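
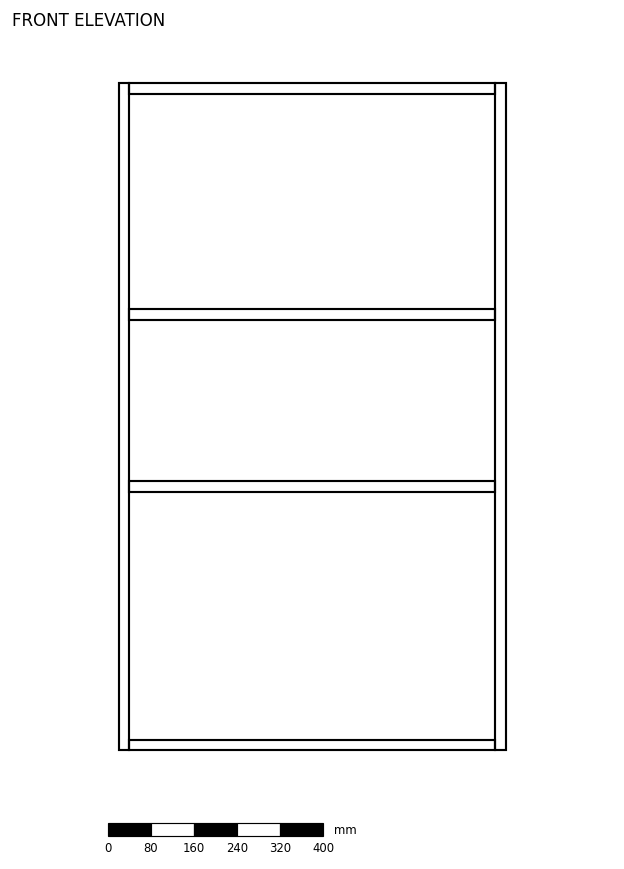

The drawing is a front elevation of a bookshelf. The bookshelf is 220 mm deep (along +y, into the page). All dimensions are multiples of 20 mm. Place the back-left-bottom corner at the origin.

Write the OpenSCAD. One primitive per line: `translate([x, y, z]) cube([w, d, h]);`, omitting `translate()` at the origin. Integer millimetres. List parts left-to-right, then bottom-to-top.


cube([20, 220, 1240]);
translate([20, 0, 0]) cube([680, 220, 20]);
translate([20, 0, 480]) cube([680, 220, 20]);
translate([20, 0, 800]) cube([680, 220, 20]);
translate([20, 0, 1220]) cube([680, 220, 20]);
translate([700, 0, 0]) cube([20, 220, 1240]);


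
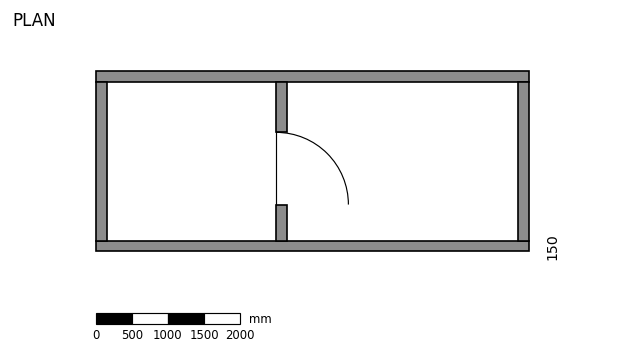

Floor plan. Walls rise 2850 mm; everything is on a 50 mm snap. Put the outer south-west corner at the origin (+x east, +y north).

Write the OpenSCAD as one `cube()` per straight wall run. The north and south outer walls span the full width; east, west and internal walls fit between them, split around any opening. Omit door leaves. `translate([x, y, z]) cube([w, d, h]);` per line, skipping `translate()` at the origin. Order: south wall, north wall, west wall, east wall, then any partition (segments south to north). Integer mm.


cube([6000, 150, 2850]);
translate([0, 2350, 0]) cube([6000, 150, 2850]);
translate([0, 150, 0]) cube([150, 2200, 2850]);
translate([5850, 150, 0]) cube([150, 2200, 2850]);
translate([2500, 150, 0]) cube([150, 500, 2850]);
translate([2500, 1650, 0]) cube([150, 700, 2850]);


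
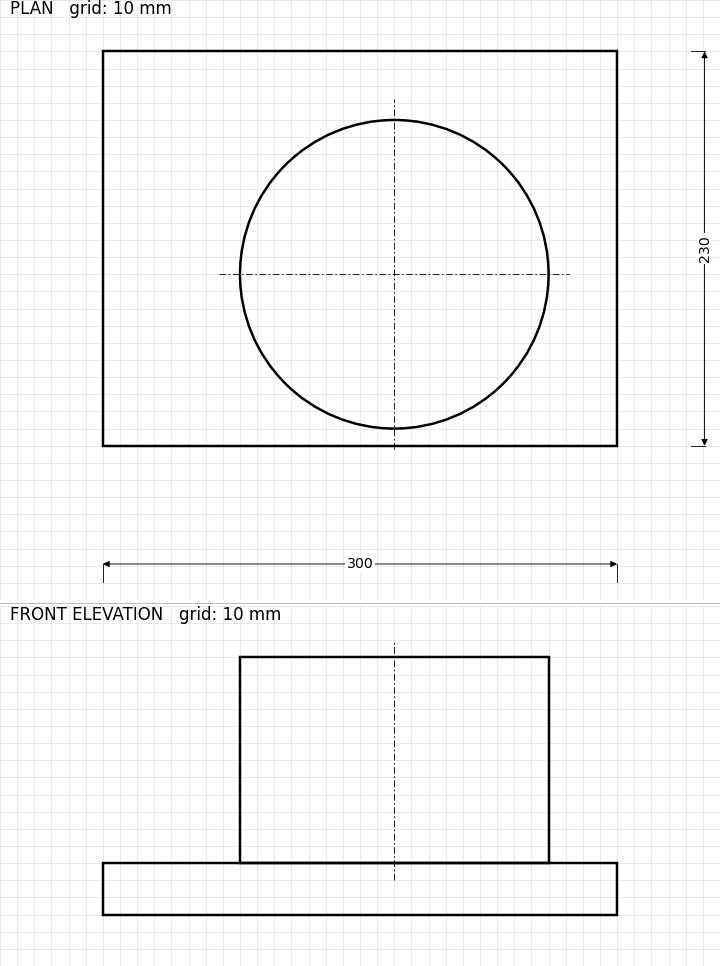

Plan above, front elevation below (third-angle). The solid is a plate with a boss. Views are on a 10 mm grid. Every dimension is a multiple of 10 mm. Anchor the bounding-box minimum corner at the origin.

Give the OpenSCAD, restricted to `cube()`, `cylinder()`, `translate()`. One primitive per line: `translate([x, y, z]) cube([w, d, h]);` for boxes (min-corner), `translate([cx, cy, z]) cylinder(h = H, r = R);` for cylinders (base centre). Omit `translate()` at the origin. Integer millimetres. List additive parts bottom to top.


cube([300, 230, 30]);
translate([170, 100, 30]) cylinder(h = 120, r = 90);


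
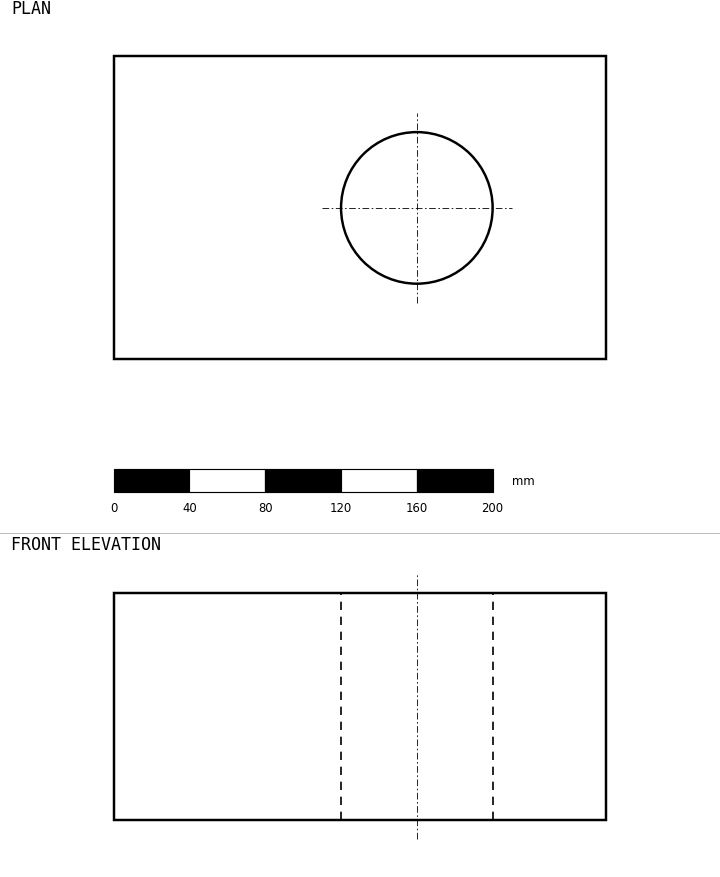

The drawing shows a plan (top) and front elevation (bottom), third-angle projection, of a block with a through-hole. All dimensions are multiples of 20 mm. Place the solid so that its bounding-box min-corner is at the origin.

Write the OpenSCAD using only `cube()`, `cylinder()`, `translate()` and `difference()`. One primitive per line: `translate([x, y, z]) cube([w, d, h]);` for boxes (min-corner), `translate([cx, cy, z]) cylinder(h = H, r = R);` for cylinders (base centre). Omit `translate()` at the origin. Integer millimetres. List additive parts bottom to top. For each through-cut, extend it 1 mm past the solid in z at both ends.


difference() {
  cube([260, 160, 120]);
  translate([160, 80, -1]) cylinder(h = 122, r = 40);
}


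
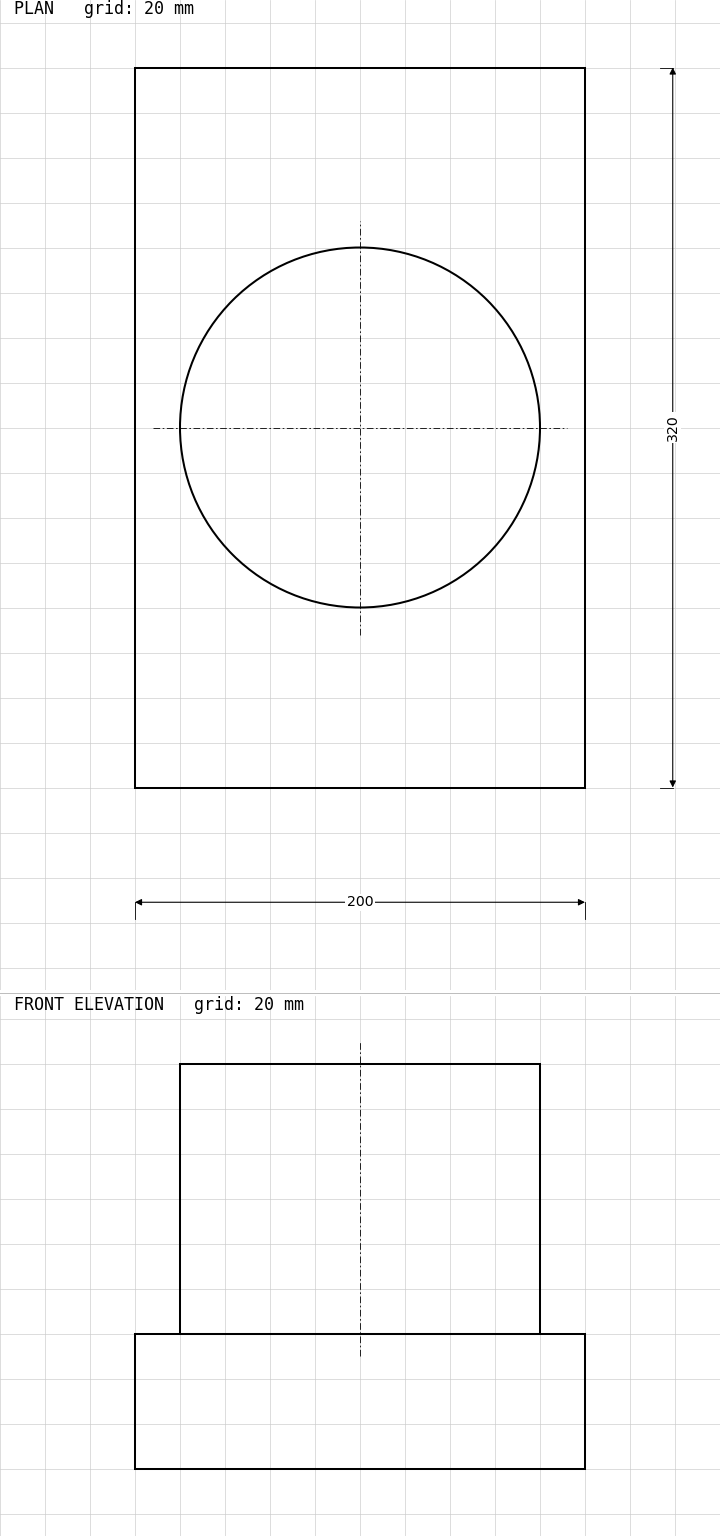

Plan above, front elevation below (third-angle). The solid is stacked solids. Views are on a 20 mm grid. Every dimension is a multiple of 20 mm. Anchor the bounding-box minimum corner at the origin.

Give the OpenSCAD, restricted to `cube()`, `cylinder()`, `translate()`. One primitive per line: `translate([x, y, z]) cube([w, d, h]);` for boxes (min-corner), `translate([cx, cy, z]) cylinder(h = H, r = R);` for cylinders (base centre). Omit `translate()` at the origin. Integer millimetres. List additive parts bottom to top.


cube([200, 320, 60]);
translate([100, 160, 60]) cylinder(h = 120, r = 80);


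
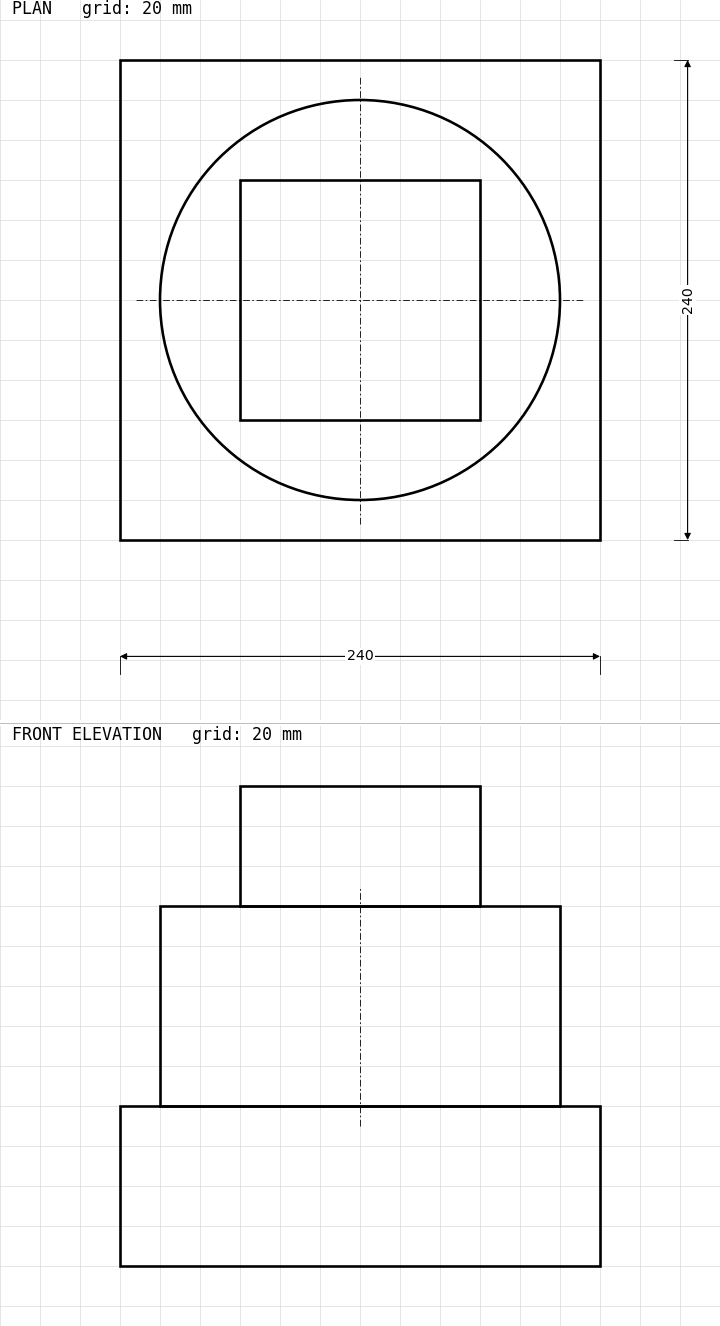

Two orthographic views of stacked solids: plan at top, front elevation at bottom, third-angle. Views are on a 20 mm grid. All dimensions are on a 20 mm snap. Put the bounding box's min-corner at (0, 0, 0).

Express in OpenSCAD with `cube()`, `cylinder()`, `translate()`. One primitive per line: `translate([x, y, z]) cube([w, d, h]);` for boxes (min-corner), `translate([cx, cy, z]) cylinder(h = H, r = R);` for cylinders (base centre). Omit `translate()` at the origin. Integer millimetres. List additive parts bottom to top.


cube([240, 240, 80]);
translate([120, 120, 80]) cylinder(h = 100, r = 100);
translate([60, 60, 180]) cube([120, 120, 60]);


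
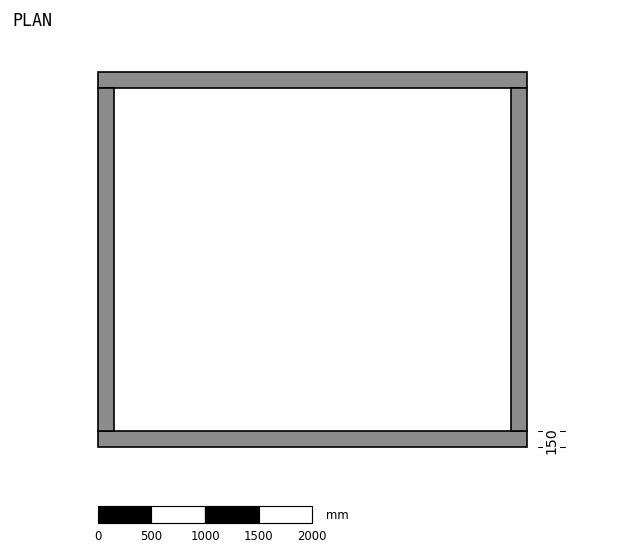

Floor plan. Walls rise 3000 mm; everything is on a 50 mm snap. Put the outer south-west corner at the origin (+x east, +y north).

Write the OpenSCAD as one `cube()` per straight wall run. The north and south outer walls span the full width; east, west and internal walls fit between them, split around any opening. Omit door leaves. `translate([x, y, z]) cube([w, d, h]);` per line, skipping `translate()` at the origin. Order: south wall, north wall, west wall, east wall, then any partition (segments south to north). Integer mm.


cube([4000, 150, 3000]);
translate([0, 3350, 0]) cube([4000, 150, 3000]);
translate([0, 150, 0]) cube([150, 3200, 3000]);
translate([3850, 150, 0]) cube([150, 3200, 3000]);


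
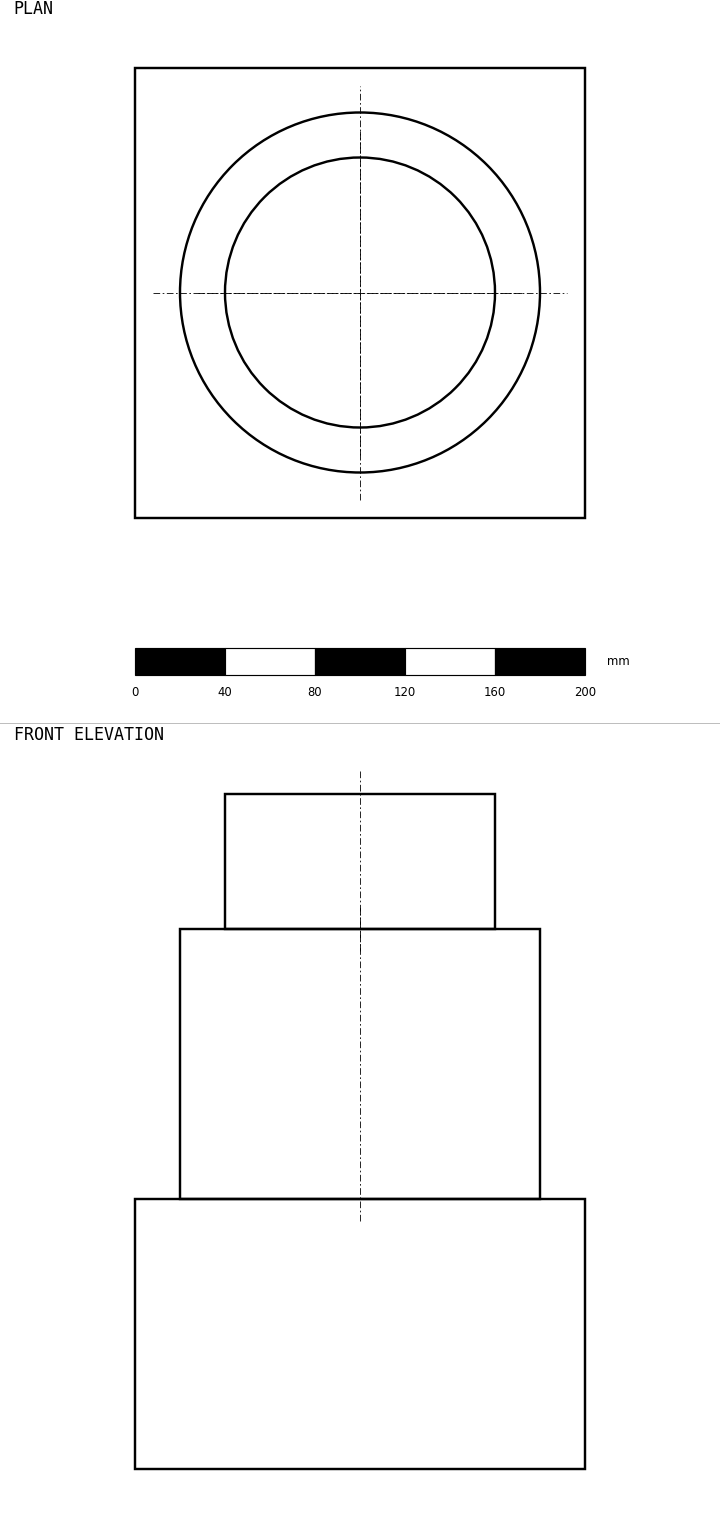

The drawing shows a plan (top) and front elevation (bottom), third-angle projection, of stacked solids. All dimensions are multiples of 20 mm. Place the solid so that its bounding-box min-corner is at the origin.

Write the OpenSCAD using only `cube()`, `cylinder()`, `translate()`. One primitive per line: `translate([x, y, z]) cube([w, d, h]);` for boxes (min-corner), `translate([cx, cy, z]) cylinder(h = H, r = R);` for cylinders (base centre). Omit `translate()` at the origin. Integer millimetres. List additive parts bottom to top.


cube([200, 200, 120]);
translate([100, 100, 120]) cylinder(h = 120, r = 80);
translate([100, 100, 240]) cylinder(h = 60, r = 60);


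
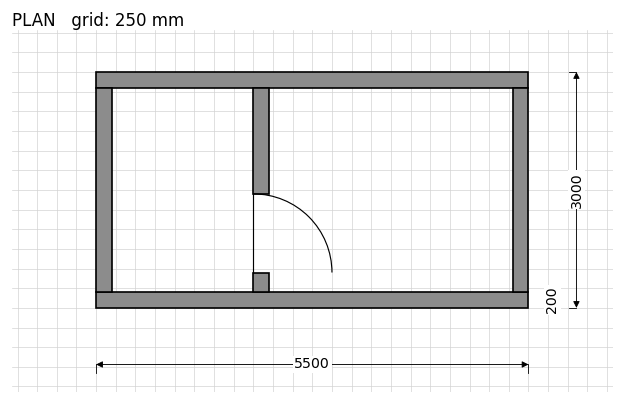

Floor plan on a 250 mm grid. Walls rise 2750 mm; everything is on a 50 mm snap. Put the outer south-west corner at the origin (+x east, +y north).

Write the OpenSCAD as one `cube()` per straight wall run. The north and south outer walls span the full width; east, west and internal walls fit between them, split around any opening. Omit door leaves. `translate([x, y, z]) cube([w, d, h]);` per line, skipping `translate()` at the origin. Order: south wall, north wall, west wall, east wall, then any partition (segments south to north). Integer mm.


cube([5500, 200, 2750]);
translate([0, 2800, 0]) cube([5500, 200, 2750]);
translate([0, 200, 0]) cube([200, 2600, 2750]);
translate([5300, 200, 0]) cube([200, 2600, 2750]);
translate([2000, 200, 0]) cube([200, 250, 2750]);
translate([2000, 1450, 0]) cube([200, 1350, 2750]);


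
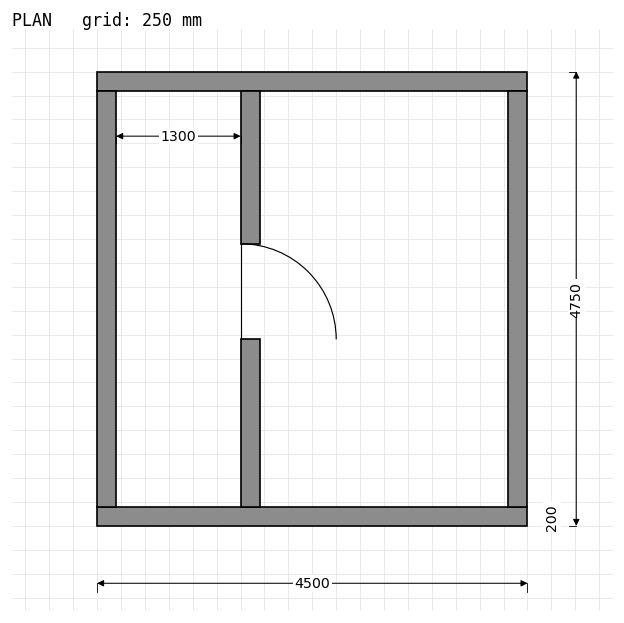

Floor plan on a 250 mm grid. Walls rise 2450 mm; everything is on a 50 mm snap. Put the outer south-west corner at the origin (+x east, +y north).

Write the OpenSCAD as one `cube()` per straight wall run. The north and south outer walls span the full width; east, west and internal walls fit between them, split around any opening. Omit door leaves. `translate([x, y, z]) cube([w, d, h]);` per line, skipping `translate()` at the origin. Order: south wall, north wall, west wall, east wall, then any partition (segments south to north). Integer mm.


cube([4500, 200, 2450]);
translate([0, 4550, 0]) cube([4500, 200, 2450]);
translate([0, 200, 0]) cube([200, 4350, 2450]);
translate([4300, 200, 0]) cube([200, 4350, 2450]);
translate([1500, 200, 0]) cube([200, 1750, 2450]);
translate([1500, 2950, 0]) cube([200, 1600, 2450]);


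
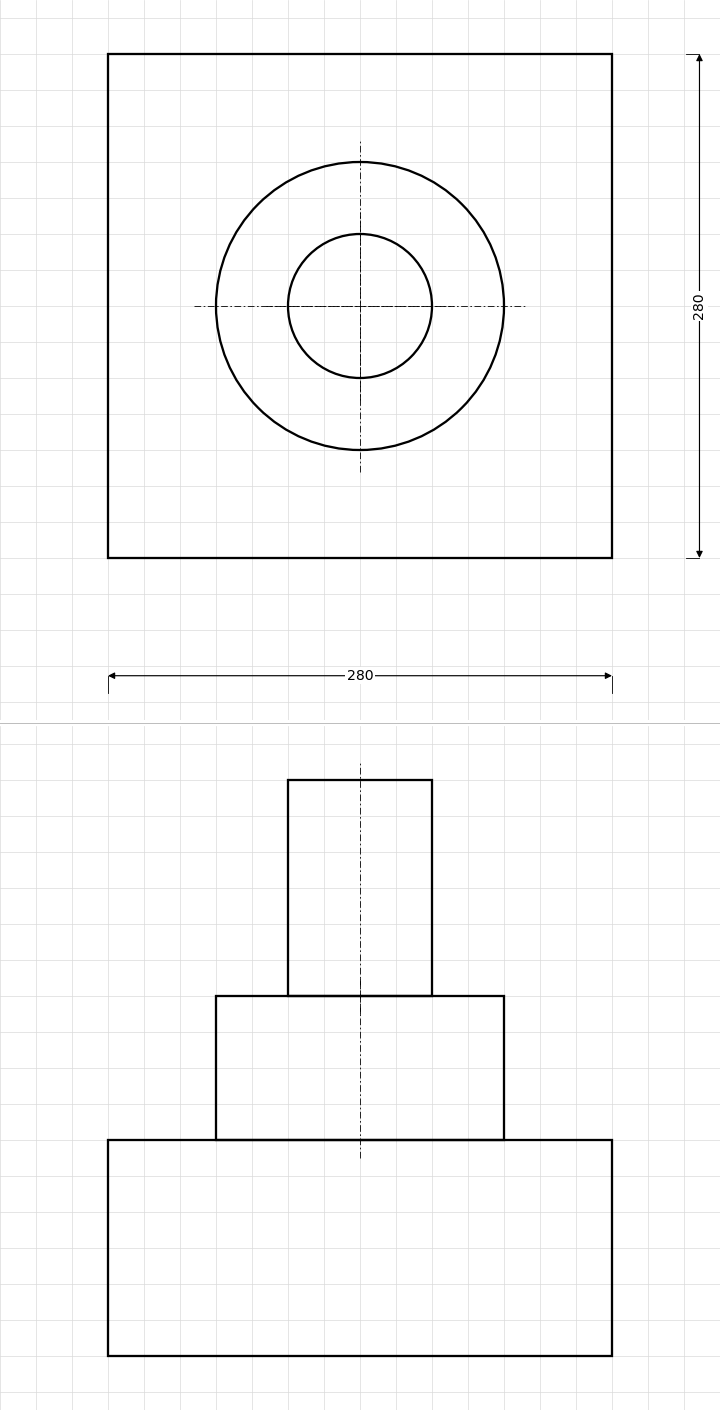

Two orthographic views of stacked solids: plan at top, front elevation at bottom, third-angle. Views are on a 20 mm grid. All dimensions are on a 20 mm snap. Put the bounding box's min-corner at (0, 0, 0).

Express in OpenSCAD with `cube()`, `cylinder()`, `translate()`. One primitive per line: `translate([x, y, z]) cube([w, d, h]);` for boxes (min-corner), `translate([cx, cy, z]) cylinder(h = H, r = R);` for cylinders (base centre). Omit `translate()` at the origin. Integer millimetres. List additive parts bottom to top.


cube([280, 280, 120]);
translate([140, 140, 120]) cylinder(h = 80, r = 80);
translate([140, 140, 200]) cylinder(h = 120, r = 40);


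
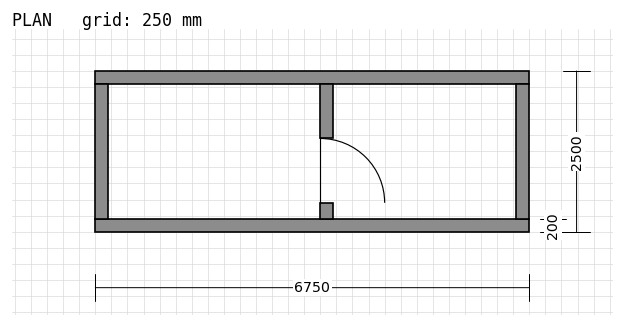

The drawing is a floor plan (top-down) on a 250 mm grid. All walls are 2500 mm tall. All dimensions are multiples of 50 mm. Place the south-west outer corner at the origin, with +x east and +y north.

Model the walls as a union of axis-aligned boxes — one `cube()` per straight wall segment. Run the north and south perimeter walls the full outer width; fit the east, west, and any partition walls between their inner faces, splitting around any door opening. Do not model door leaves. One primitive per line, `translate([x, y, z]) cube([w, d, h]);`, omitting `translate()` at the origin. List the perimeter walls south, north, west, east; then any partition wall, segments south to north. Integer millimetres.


cube([6750, 200, 2500]);
translate([0, 2300, 0]) cube([6750, 200, 2500]);
translate([0, 200, 0]) cube([200, 2100, 2500]);
translate([6550, 200, 0]) cube([200, 2100, 2500]);
translate([3500, 200, 0]) cube([200, 250, 2500]);
translate([3500, 1450, 0]) cube([200, 850, 2500]);


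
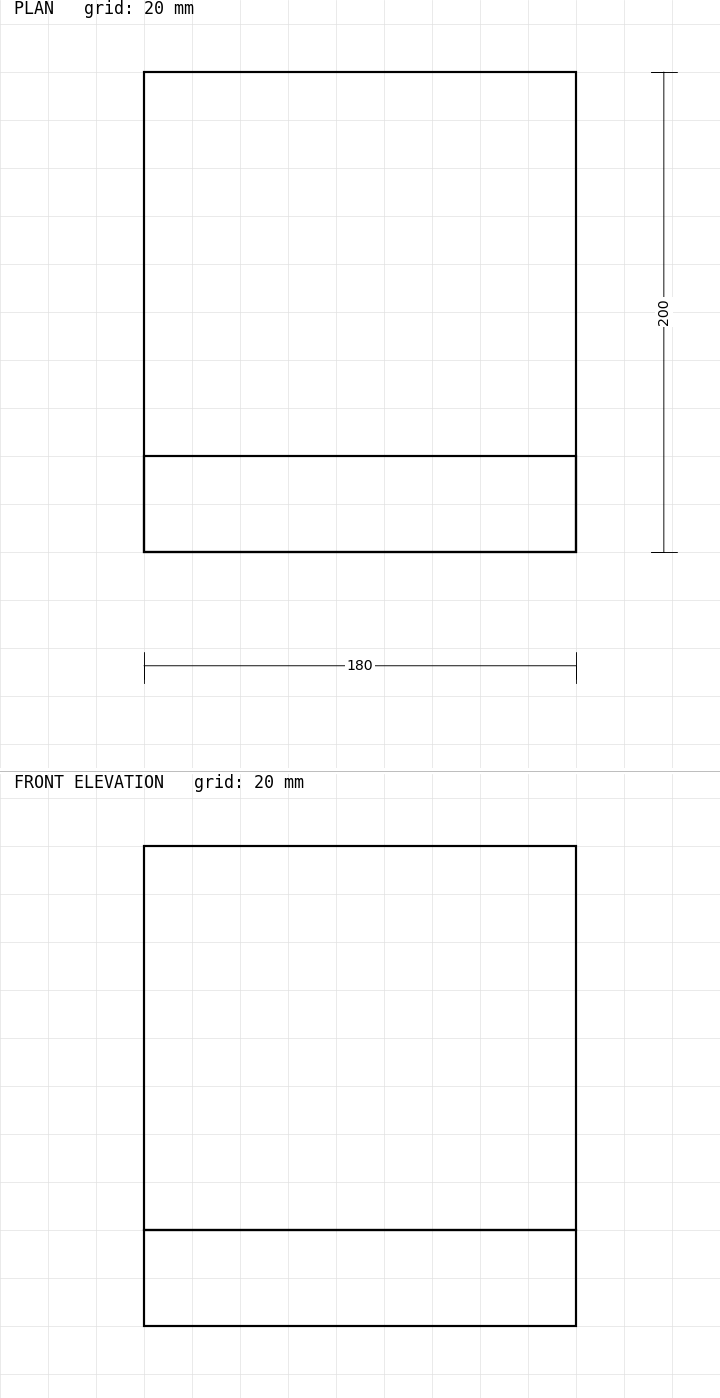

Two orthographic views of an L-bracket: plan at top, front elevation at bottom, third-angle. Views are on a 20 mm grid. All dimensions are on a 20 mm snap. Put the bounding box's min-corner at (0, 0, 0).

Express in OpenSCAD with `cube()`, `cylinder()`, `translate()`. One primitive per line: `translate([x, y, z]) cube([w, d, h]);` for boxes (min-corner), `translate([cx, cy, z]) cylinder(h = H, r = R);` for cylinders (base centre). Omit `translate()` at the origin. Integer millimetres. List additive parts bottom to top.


cube([180, 200, 40]);
translate([0, 0, 40]) cube([180, 40, 160]);


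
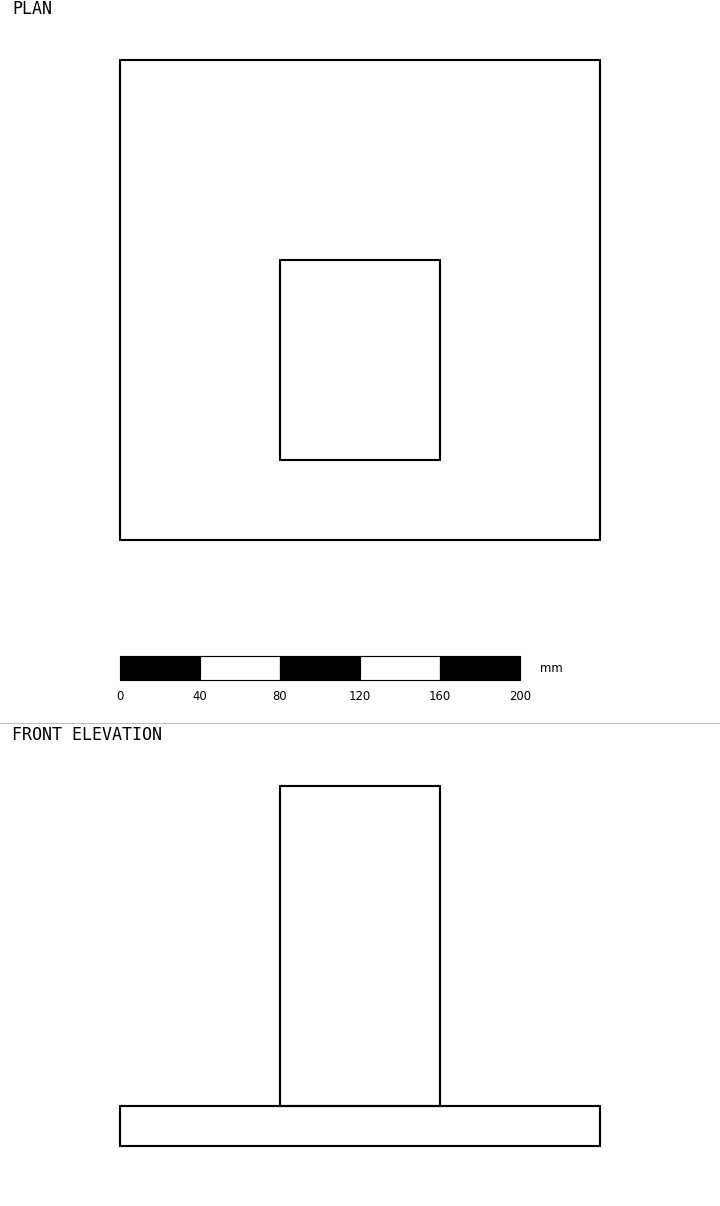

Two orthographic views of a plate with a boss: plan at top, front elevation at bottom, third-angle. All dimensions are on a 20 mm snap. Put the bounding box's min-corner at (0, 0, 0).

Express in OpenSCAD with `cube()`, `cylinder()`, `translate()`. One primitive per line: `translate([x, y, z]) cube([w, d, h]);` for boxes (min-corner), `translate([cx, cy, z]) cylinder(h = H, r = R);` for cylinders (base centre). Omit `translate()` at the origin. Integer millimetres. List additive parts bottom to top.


cube([240, 240, 20]);
translate([80, 40, 20]) cube([80, 100, 160]);


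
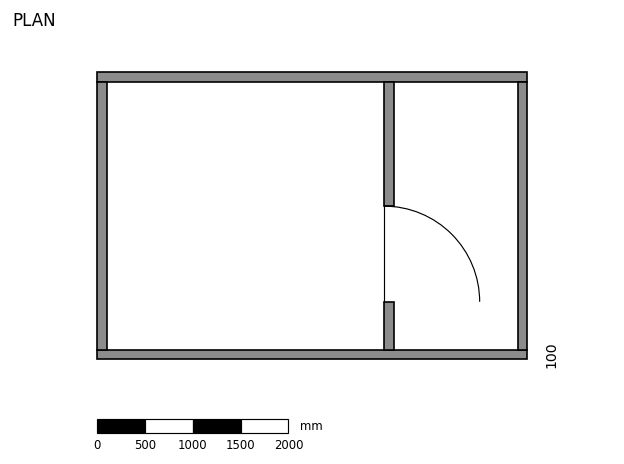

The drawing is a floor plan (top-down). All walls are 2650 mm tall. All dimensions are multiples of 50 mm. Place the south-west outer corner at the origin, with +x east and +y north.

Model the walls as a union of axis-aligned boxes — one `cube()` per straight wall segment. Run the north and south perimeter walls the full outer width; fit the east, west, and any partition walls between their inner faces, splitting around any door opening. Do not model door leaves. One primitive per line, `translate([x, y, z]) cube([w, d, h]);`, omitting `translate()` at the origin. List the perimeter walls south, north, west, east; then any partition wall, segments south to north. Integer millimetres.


cube([4500, 100, 2650]);
translate([0, 2900, 0]) cube([4500, 100, 2650]);
translate([0, 100, 0]) cube([100, 2800, 2650]);
translate([4400, 100, 0]) cube([100, 2800, 2650]);
translate([3000, 100, 0]) cube([100, 500, 2650]);
translate([3000, 1600, 0]) cube([100, 1300, 2650]);


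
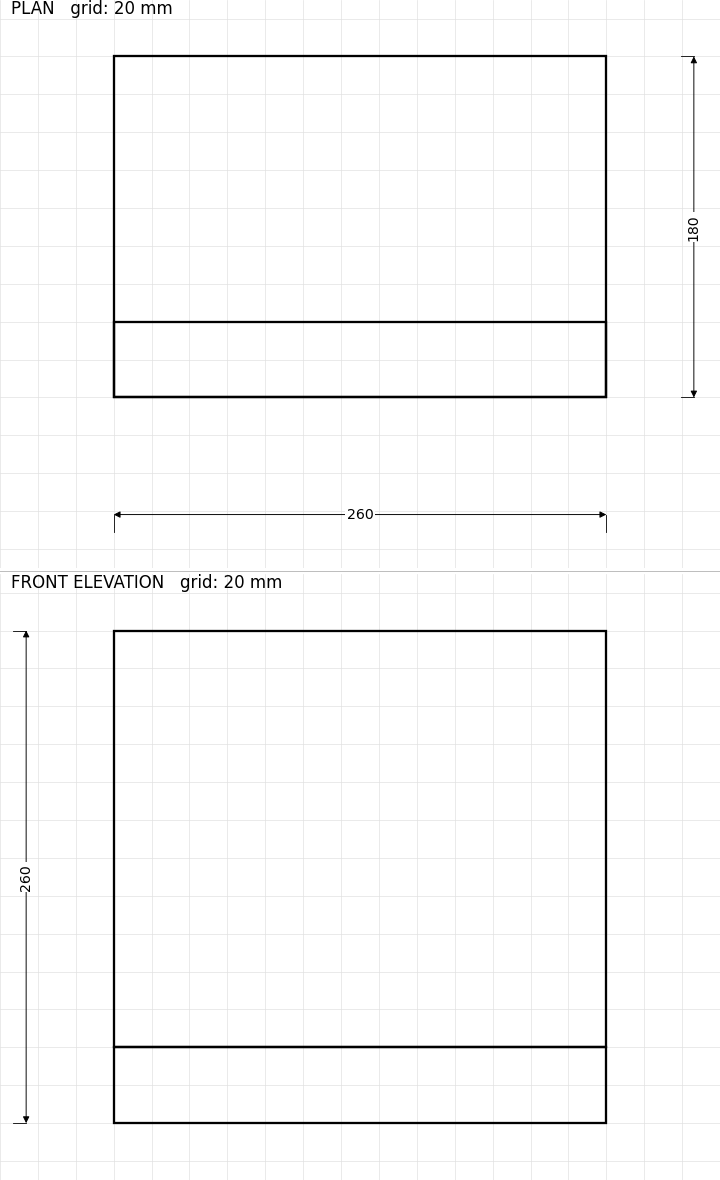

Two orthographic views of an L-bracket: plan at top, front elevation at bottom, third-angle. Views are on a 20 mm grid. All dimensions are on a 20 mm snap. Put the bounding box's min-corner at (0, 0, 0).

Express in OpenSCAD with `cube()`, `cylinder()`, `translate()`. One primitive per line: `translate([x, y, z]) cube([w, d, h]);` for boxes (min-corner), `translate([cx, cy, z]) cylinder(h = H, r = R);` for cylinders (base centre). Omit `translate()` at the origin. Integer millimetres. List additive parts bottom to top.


cube([260, 180, 40]);
translate([0, 0, 40]) cube([260, 40, 220]);


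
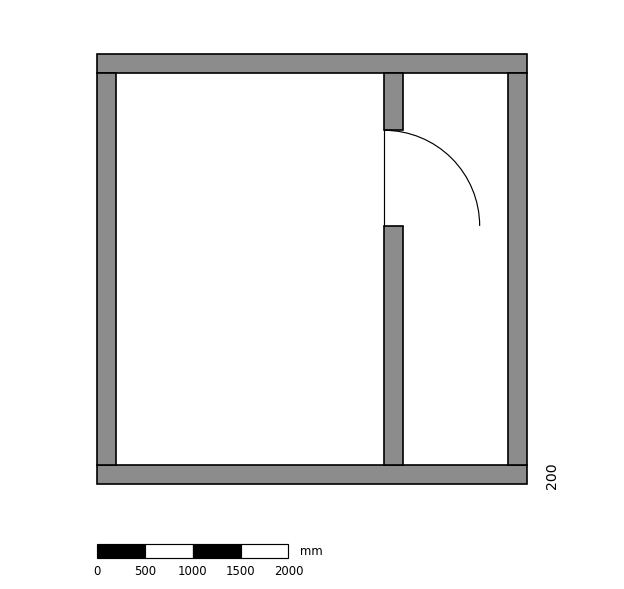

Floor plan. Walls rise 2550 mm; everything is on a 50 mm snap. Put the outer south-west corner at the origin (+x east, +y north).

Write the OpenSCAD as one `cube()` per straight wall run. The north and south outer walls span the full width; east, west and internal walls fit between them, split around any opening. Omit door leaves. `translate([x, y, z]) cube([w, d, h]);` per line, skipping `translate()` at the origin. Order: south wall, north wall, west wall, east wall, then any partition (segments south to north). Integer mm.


cube([4500, 200, 2550]);
translate([0, 4300, 0]) cube([4500, 200, 2550]);
translate([0, 200, 0]) cube([200, 4100, 2550]);
translate([4300, 200, 0]) cube([200, 4100, 2550]);
translate([3000, 200, 0]) cube([200, 2500, 2550]);
translate([3000, 3700, 0]) cube([200, 600, 2550]);


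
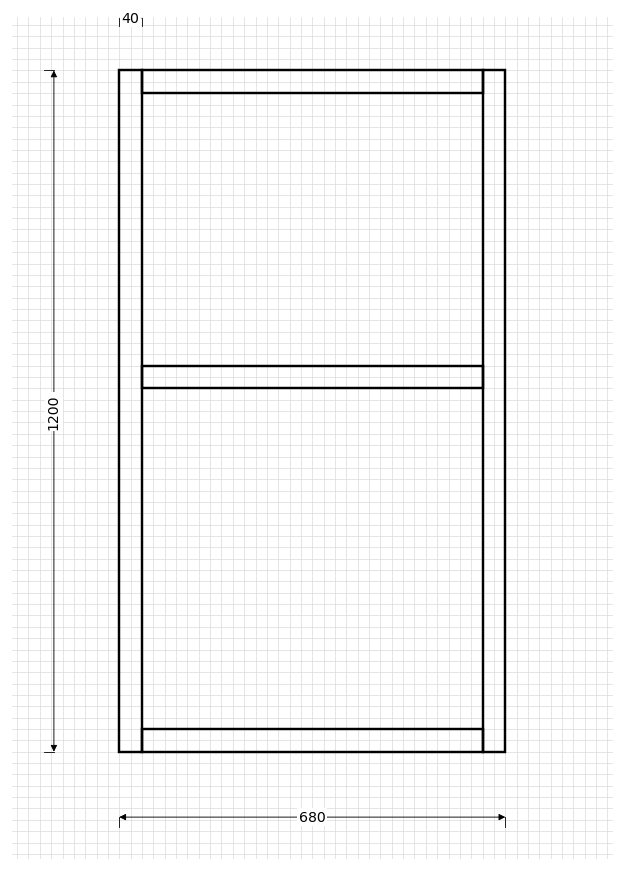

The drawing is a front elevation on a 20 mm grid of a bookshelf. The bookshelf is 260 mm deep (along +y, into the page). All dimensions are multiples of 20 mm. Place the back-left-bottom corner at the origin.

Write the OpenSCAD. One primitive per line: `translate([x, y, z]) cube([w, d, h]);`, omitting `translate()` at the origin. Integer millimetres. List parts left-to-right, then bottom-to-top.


cube([40, 260, 1200]);
translate([40, 0, 0]) cube([600, 260, 40]);
translate([40, 0, 640]) cube([600, 260, 40]);
translate([40, 0, 1160]) cube([600, 260, 40]);
translate([640, 0, 0]) cube([40, 260, 1200]);


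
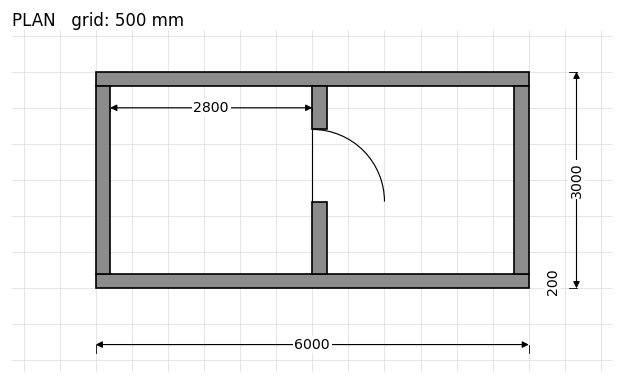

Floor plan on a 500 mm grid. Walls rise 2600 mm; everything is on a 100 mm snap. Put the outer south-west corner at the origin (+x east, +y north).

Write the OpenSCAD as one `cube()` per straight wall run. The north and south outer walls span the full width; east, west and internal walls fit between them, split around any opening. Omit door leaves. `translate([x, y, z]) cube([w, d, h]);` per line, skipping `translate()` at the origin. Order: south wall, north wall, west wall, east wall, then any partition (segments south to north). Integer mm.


cube([6000, 200, 2600]);
translate([0, 2800, 0]) cube([6000, 200, 2600]);
translate([0, 200, 0]) cube([200, 2600, 2600]);
translate([5800, 200, 0]) cube([200, 2600, 2600]);
translate([3000, 200, 0]) cube([200, 1000, 2600]);
translate([3000, 2200, 0]) cube([200, 600, 2600]);


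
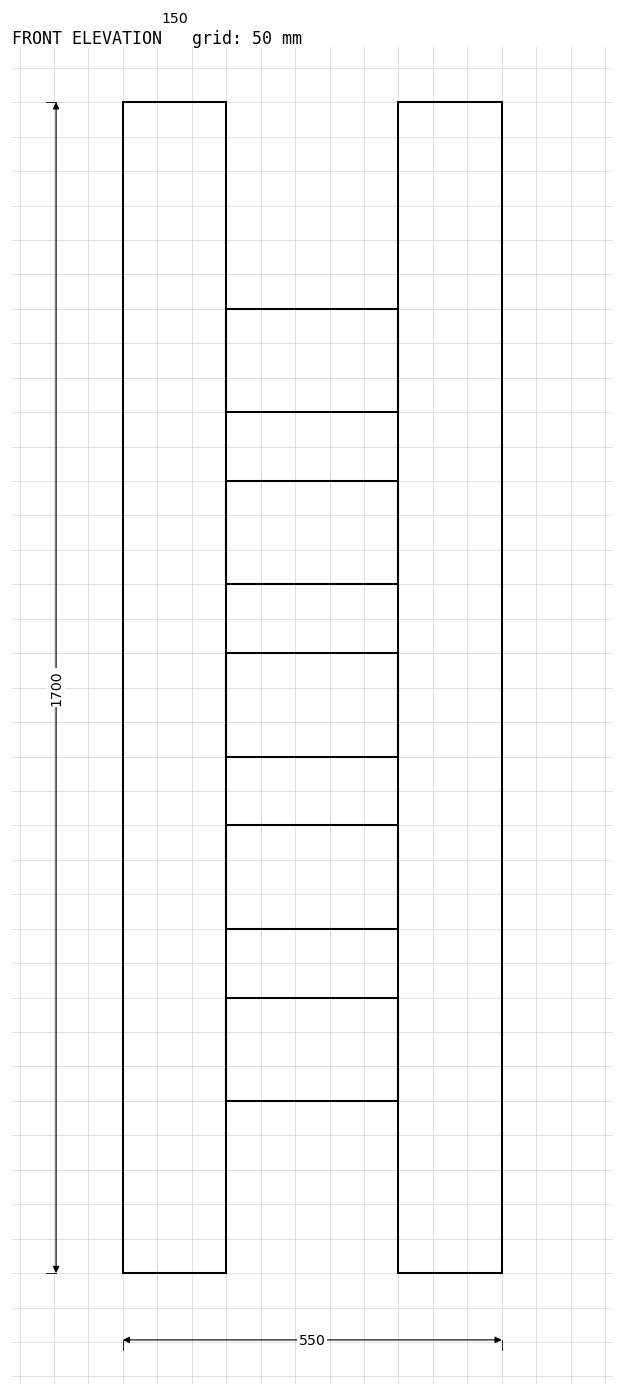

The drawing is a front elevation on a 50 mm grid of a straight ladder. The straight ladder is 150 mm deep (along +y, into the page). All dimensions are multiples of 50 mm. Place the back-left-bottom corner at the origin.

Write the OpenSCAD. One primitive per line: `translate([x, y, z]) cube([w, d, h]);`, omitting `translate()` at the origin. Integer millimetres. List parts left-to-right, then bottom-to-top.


cube([150, 150, 1700]);
translate([150, 0, 250]) cube([250, 150, 150]);
translate([150, 0, 500]) cube([250, 150, 150]);
translate([150, 0, 750]) cube([250, 150, 150]);
translate([150, 0, 1000]) cube([250, 150, 150]);
translate([150, 0, 1250]) cube([250, 150, 150]);
translate([400, 0, 0]) cube([150, 150, 1700]);


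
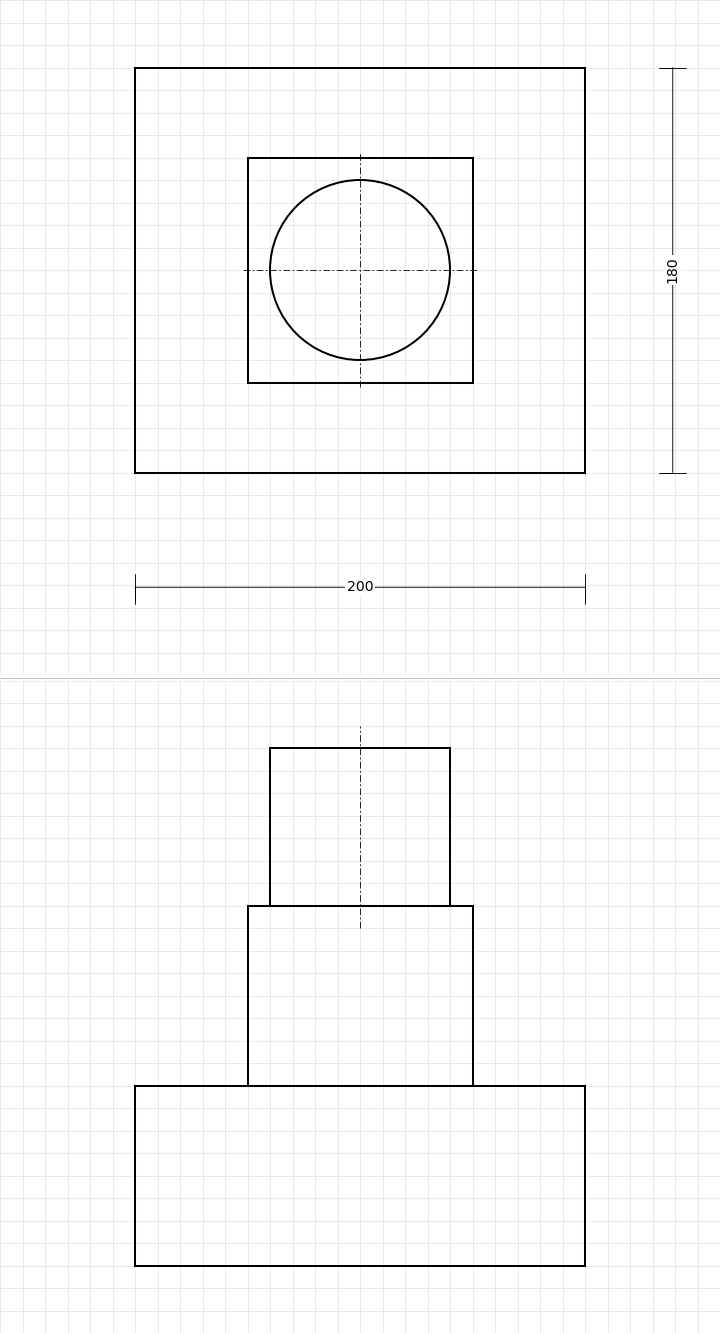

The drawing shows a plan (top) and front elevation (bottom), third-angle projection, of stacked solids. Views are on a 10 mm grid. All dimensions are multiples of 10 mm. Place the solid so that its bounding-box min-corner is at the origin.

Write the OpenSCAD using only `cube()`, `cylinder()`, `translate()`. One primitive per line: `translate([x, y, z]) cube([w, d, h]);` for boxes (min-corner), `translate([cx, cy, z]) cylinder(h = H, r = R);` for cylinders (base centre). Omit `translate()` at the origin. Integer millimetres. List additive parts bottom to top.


cube([200, 180, 80]);
translate([50, 40, 80]) cube([100, 100, 80]);
translate([100, 90, 160]) cylinder(h = 70, r = 40);


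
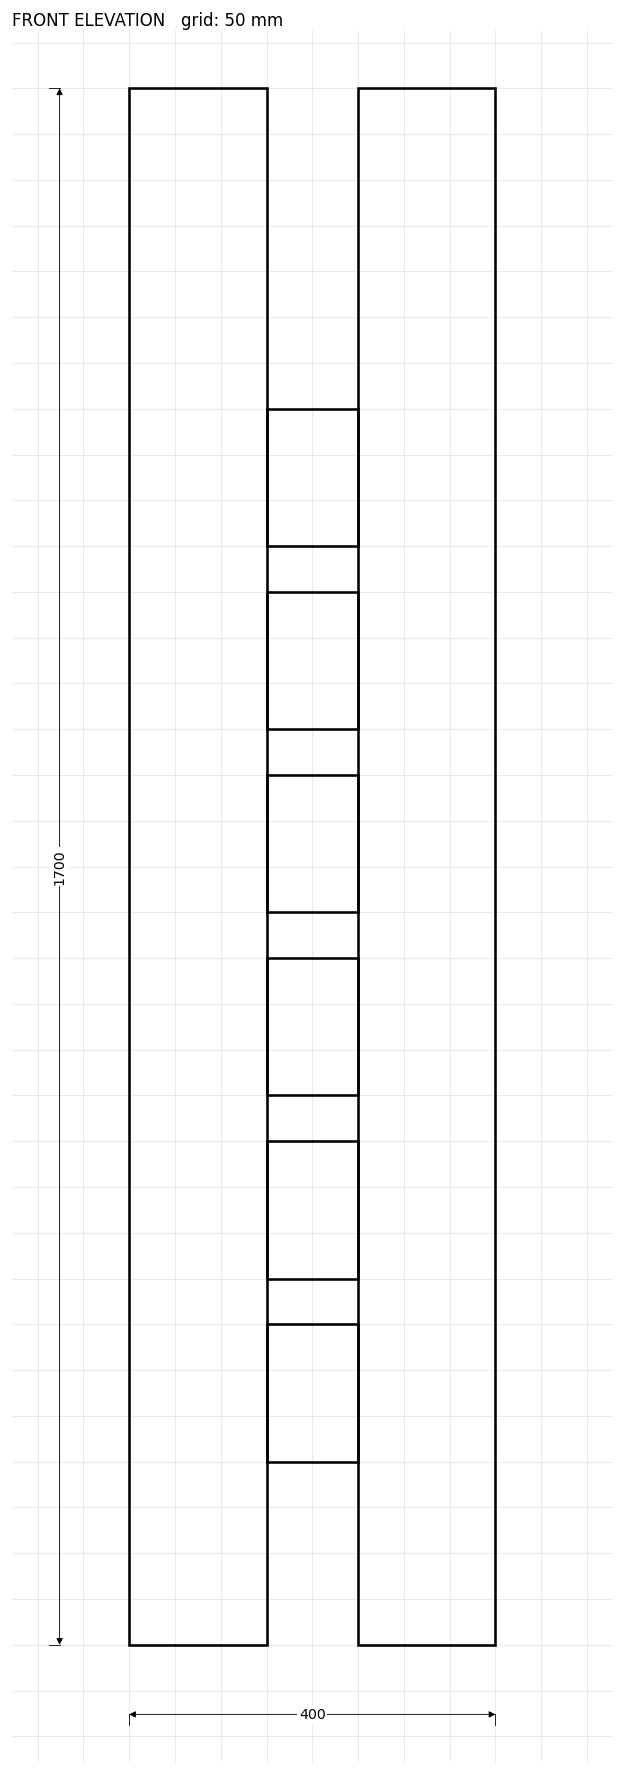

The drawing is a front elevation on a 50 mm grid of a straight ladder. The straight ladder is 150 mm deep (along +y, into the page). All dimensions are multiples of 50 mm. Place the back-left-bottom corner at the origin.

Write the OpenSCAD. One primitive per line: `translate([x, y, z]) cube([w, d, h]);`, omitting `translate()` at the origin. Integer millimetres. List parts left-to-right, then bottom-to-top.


cube([150, 150, 1700]);
translate([150, 0, 200]) cube([100, 150, 150]);
translate([150, 0, 400]) cube([100, 150, 150]);
translate([150, 0, 600]) cube([100, 150, 150]);
translate([150, 0, 800]) cube([100, 150, 150]);
translate([150, 0, 1000]) cube([100, 150, 150]);
translate([150, 0, 1200]) cube([100, 150, 150]);
translate([250, 0, 0]) cube([150, 150, 1700]);


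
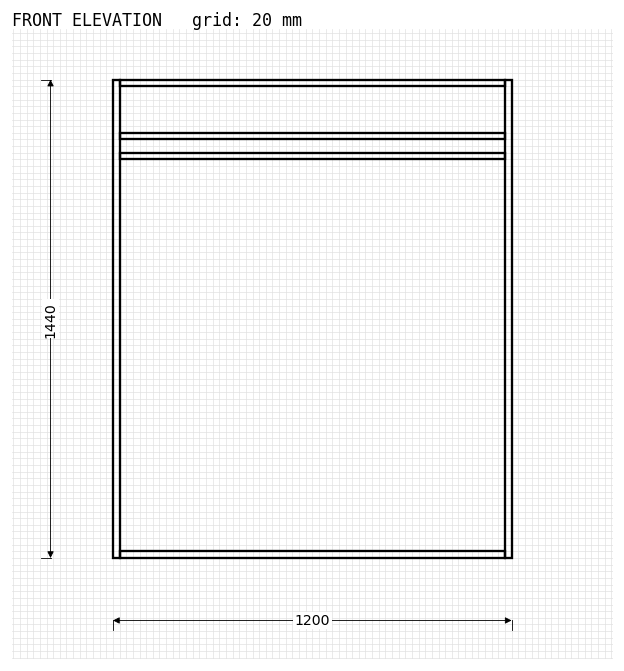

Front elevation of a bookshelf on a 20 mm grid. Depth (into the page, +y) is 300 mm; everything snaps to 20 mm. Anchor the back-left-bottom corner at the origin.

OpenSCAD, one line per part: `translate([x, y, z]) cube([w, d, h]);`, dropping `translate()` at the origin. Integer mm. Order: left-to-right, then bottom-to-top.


cube([20, 300, 1440]);
translate([20, 0, 0]) cube([1160, 300, 20]);
translate([20, 0, 1200]) cube([1160, 300, 20]);
translate([20, 0, 1260]) cube([1160, 300, 20]);
translate([20, 0, 1420]) cube([1160, 300, 20]);
translate([1180, 0, 0]) cube([20, 300, 1440]);


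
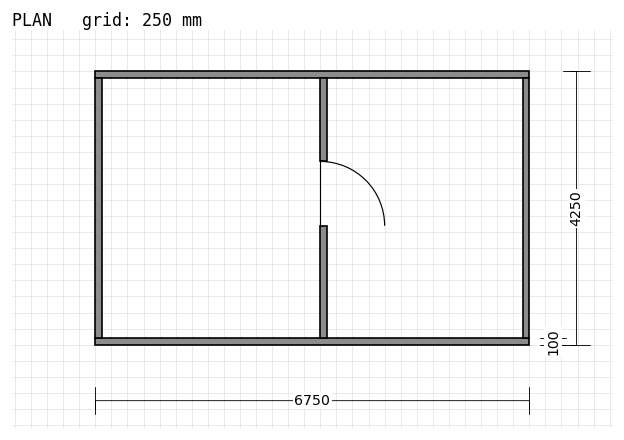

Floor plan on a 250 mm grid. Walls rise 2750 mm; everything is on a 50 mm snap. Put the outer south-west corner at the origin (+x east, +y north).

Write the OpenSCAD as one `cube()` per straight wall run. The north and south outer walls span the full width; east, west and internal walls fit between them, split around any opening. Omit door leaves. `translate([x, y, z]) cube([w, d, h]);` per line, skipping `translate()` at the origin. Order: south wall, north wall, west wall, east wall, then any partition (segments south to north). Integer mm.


cube([6750, 100, 2750]);
translate([0, 4150, 0]) cube([6750, 100, 2750]);
translate([0, 100, 0]) cube([100, 4050, 2750]);
translate([6650, 100, 0]) cube([100, 4050, 2750]);
translate([3500, 100, 0]) cube([100, 1750, 2750]);
translate([3500, 2850, 0]) cube([100, 1300, 2750]);


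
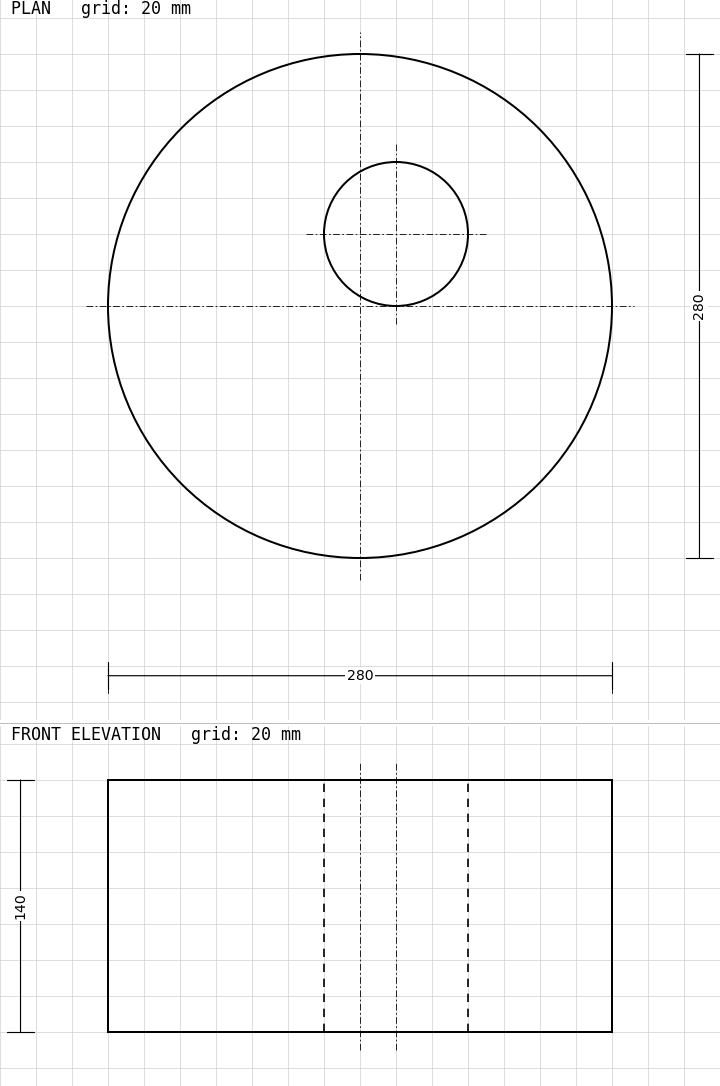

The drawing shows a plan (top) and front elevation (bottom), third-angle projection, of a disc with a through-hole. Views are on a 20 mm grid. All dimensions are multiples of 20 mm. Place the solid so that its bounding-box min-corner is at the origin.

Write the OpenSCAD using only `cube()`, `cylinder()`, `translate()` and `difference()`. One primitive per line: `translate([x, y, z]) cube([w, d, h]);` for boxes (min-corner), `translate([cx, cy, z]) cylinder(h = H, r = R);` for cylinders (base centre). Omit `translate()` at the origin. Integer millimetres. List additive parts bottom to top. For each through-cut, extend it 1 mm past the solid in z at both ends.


difference() {
  translate([140, 140, 0]) cylinder(h = 140, r = 140);
  translate([160, 180, -1]) cylinder(h = 142, r = 40);
}


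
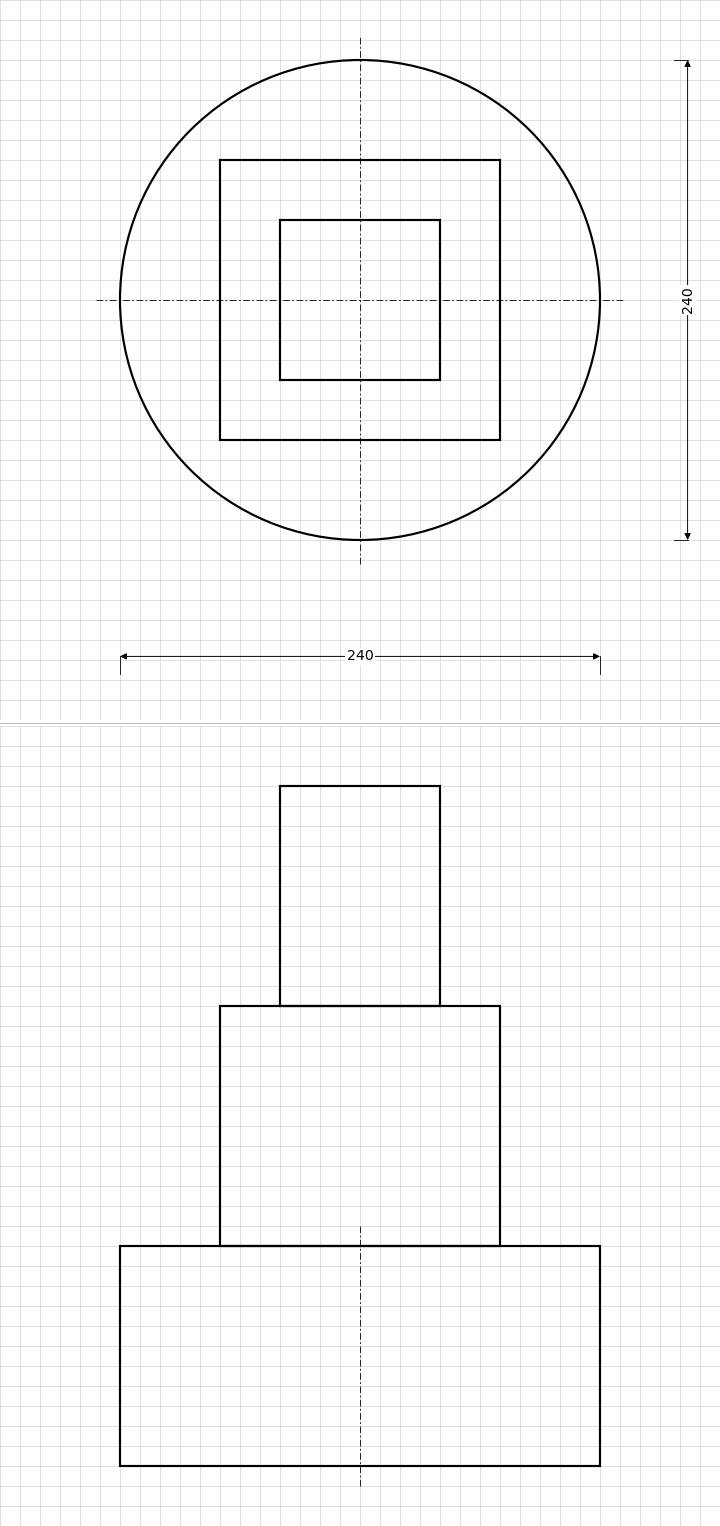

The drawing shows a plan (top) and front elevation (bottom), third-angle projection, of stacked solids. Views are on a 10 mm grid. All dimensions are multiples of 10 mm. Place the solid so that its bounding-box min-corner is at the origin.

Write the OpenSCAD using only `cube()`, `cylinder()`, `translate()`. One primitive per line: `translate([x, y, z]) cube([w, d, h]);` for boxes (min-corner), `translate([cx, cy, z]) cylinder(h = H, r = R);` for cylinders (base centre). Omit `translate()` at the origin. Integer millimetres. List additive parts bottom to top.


translate([120, 120, 0]) cylinder(h = 110, r = 120);
translate([50, 50, 110]) cube([140, 140, 120]);
translate([80, 80, 230]) cube([80, 80, 110]);


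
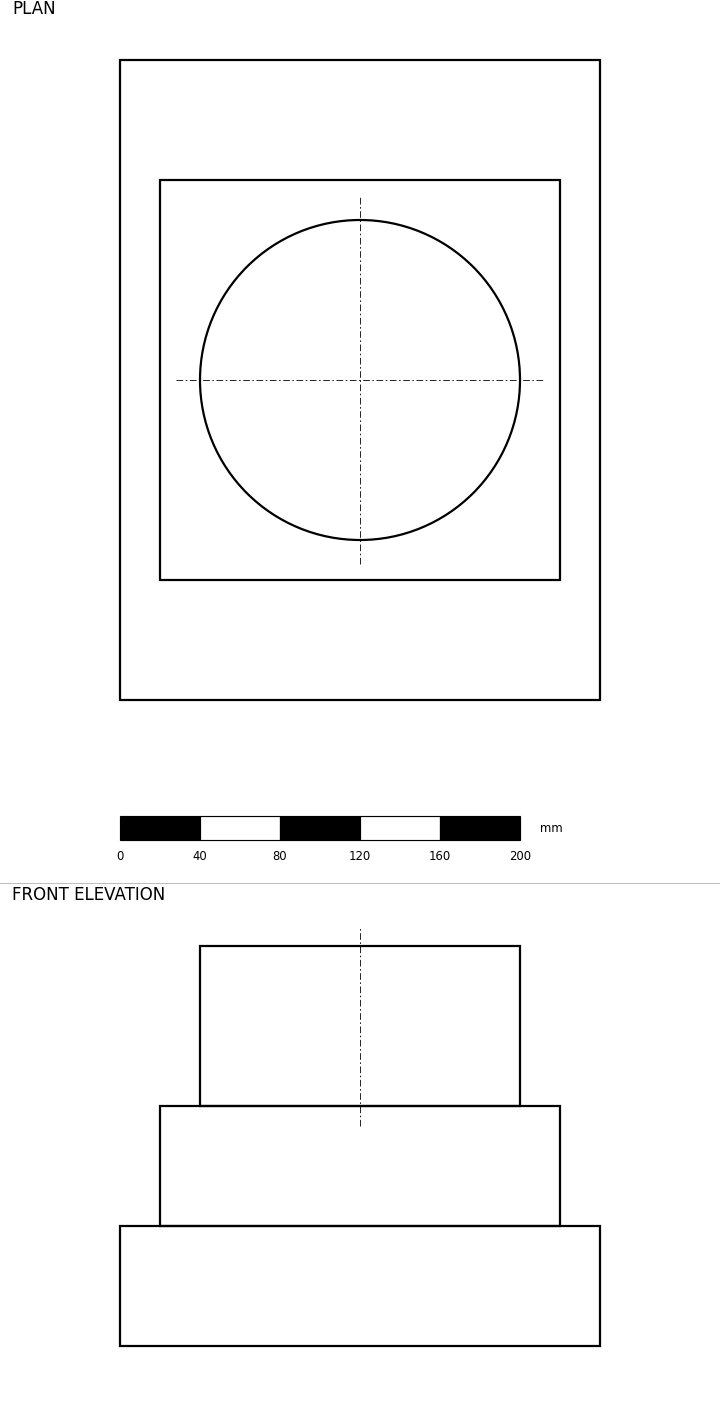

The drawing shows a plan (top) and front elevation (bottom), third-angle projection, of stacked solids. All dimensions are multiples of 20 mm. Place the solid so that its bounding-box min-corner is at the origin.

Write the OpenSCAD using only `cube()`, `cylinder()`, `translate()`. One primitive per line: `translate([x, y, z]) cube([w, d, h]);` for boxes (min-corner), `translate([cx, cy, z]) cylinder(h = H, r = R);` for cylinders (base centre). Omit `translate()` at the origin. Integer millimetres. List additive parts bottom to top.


cube([240, 320, 60]);
translate([20, 60, 60]) cube([200, 200, 60]);
translate([120, 160, 120]) cylinder(h = 80, r = 80);


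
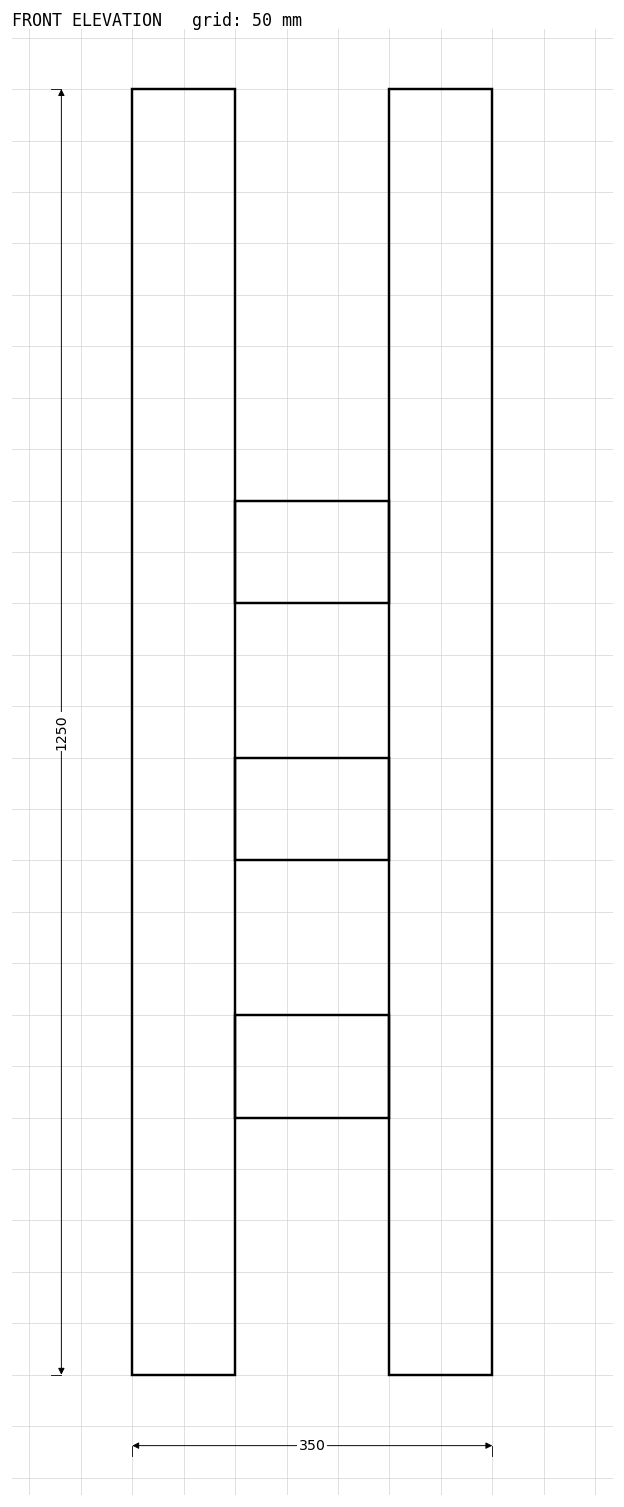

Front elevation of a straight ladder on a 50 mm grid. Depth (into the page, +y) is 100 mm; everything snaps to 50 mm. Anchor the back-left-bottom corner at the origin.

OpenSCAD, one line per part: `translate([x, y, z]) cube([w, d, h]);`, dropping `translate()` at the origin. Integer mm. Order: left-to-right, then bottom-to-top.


cube([100, 100, 1250]);
translate([100, 0, 250]) cube([150, 100, 100]);
translate([100, 0, 500]) cube([150, 100, 100]);
translate([100, 0, 750]) cube([150, 100, 100]);
translate([250, 0, 0]) cube([100, 100, 1250]);


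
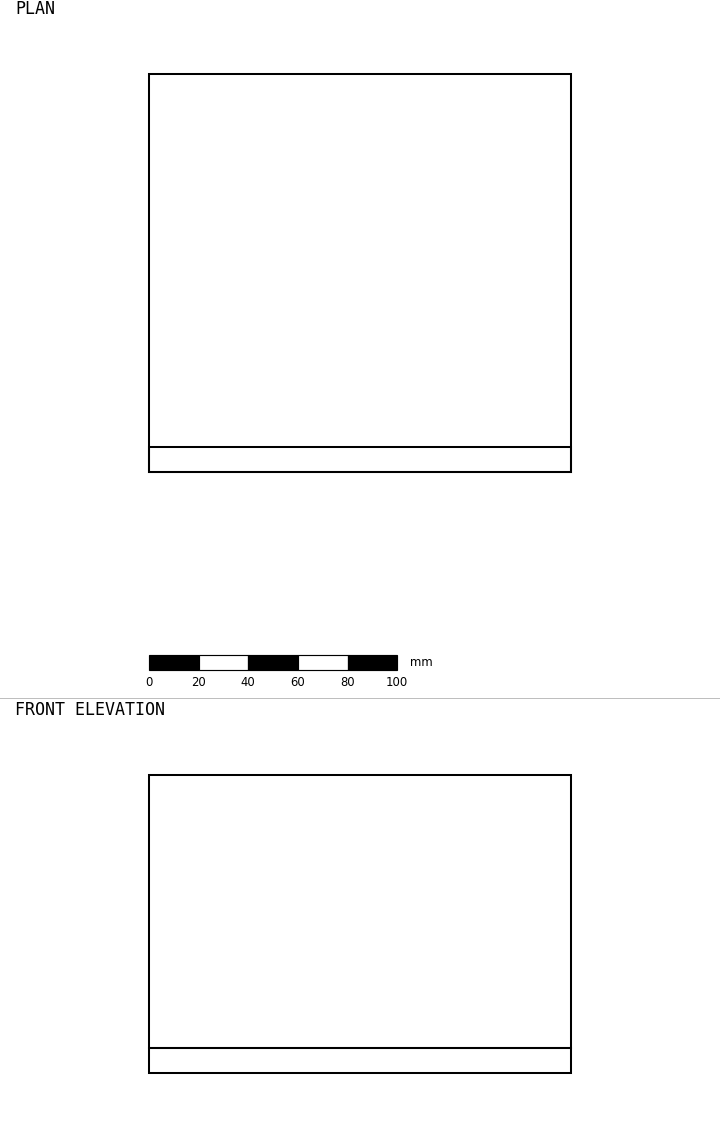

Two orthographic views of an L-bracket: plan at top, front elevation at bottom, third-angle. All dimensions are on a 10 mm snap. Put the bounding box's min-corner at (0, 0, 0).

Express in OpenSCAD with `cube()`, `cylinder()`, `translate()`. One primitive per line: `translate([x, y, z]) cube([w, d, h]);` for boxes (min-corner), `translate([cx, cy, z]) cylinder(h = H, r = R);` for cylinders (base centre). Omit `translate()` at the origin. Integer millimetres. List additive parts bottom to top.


cube([170, 160, 10]);
translate([0, 0, 10]) cube([170, 10, 110]);


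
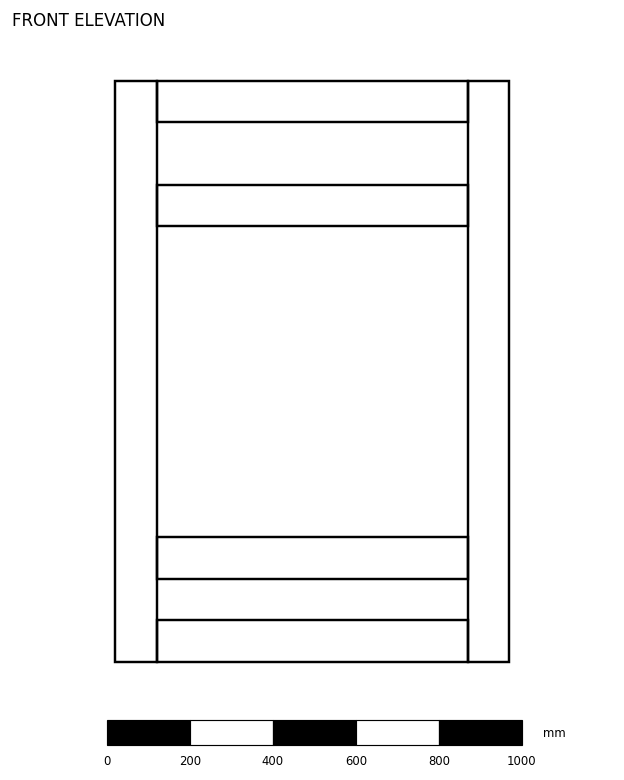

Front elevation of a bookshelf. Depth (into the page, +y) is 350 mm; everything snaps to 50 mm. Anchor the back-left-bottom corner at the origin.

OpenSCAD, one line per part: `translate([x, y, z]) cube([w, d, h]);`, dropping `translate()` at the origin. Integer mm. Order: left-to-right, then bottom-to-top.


cube([100, 350, 1400]);
translate([100, 0, 0]) cube([750, 350, 100]);
translate([100, 0, 200]) cube([750, 350, 100]);
translate([100, 0, 1050]) cube([750, 350, 100]);
translate([100, 0, 1300]) cube([750, 350, 100]);
translate([850, 0, 0]) cube([100, 350, 1400]);


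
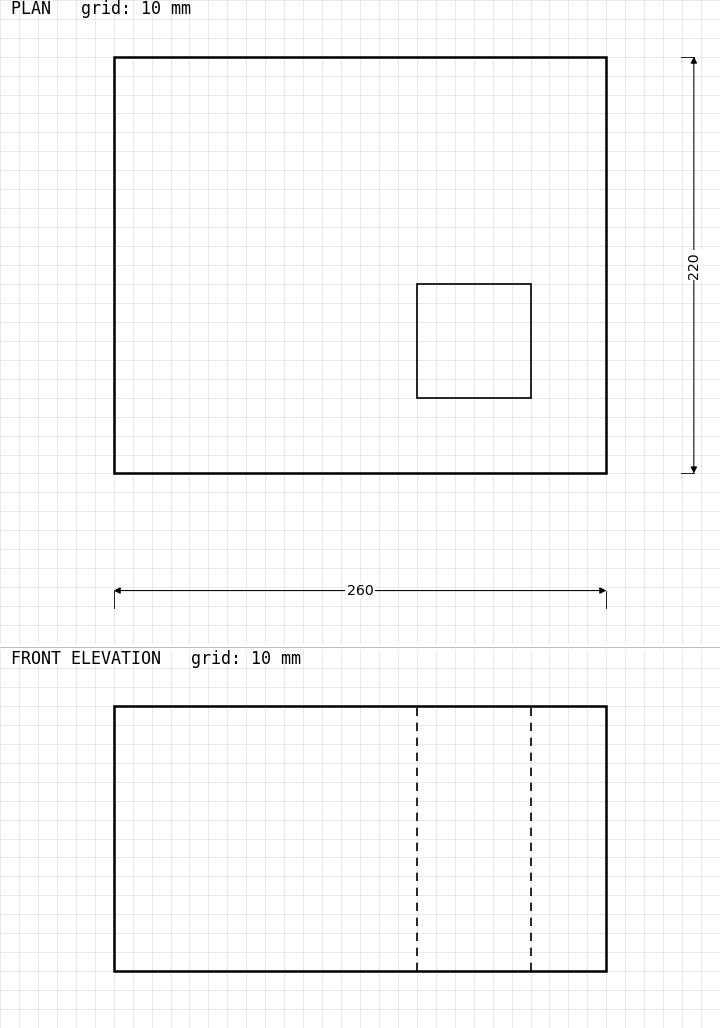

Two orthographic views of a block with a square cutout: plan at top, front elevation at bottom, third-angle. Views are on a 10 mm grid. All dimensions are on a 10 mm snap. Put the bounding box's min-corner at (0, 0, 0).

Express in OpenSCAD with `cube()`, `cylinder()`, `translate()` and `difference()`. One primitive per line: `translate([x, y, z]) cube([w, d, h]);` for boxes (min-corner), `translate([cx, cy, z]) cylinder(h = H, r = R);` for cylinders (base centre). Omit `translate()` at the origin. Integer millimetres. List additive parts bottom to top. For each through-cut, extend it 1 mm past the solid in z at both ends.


difference() {
  cube([260, 220, 140]);
  translate([160, 40, -1]) cube([60, 60, 142]);
}


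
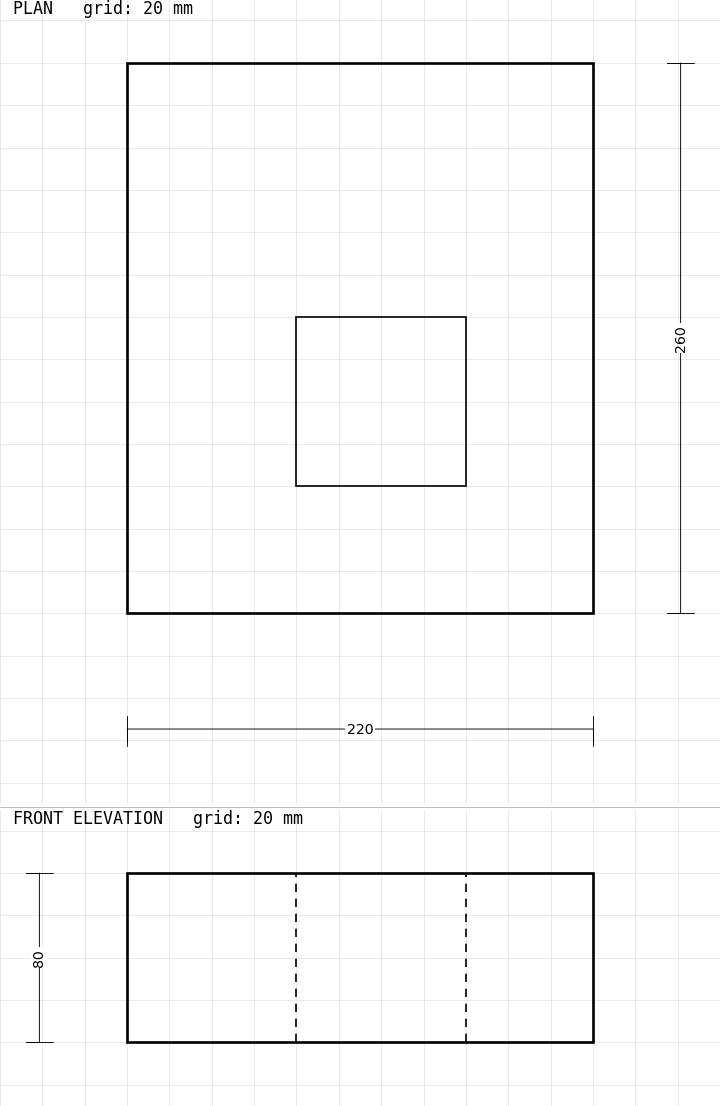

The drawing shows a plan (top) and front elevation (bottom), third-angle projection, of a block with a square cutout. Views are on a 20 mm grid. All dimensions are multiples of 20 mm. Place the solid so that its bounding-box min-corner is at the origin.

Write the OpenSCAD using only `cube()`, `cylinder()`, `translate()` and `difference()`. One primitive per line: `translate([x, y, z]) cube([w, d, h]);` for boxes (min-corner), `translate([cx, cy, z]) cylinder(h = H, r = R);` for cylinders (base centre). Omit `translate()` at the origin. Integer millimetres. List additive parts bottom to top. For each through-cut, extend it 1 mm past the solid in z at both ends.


difference() {
  cube([220, 260, 80]);
  translate([80, 60, -1]) cube([80, 80, 82]);
}


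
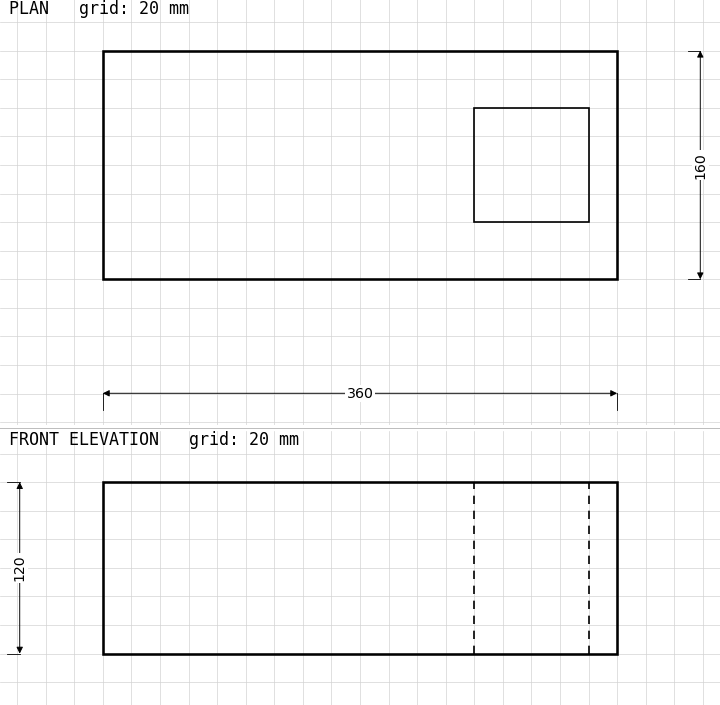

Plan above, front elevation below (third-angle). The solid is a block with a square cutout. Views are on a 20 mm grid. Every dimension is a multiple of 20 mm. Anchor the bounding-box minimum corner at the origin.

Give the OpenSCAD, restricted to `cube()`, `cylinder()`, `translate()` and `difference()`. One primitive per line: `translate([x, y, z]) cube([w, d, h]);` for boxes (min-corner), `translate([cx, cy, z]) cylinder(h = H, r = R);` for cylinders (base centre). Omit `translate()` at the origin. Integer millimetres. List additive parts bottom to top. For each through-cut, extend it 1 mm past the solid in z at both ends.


difference() {
  cube([360, 160, 120]);
  translate([260, 40, -1]) cube([80, 80, 122]);
}
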